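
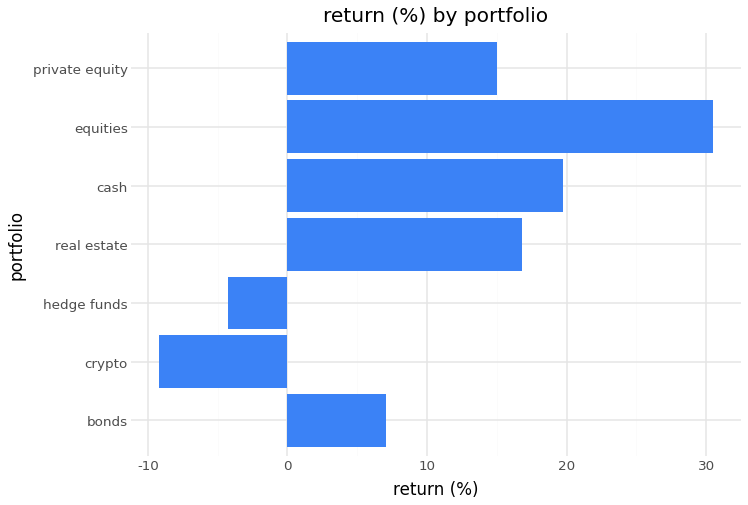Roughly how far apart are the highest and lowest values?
Max equities ≈ 30, min crypto ≈ -10; range ≈ 40.

≈ 40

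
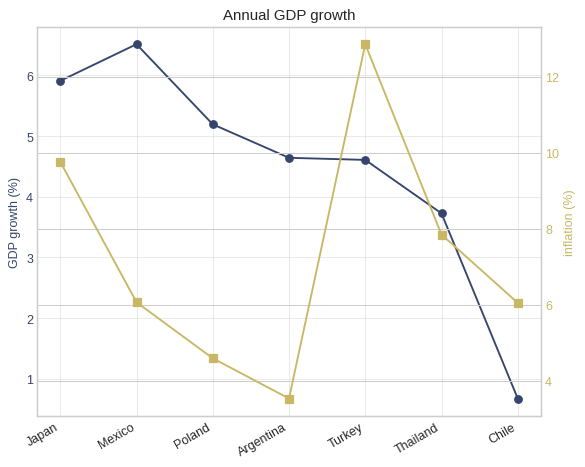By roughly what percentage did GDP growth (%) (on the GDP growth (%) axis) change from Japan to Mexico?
≈ +8.3%

Japan ≈ 6.0, Mexico ≈ 6.5; (6.5 − 6.0) / 6.0 ≈ +8.3%.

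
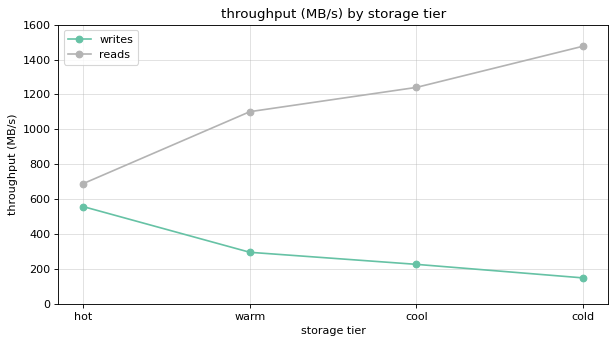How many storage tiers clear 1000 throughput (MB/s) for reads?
3

Above 1000: warm, cool, cold.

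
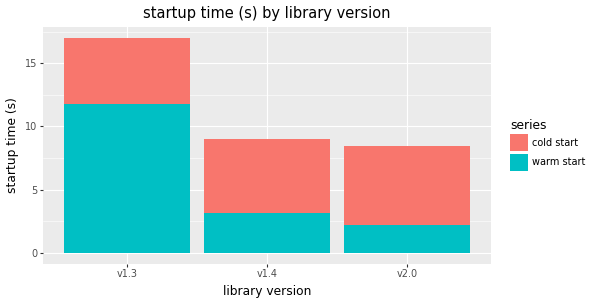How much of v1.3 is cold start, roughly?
cold start top ≈ 18, bottom ≈ 12; segment ≈ 6.

≈ 6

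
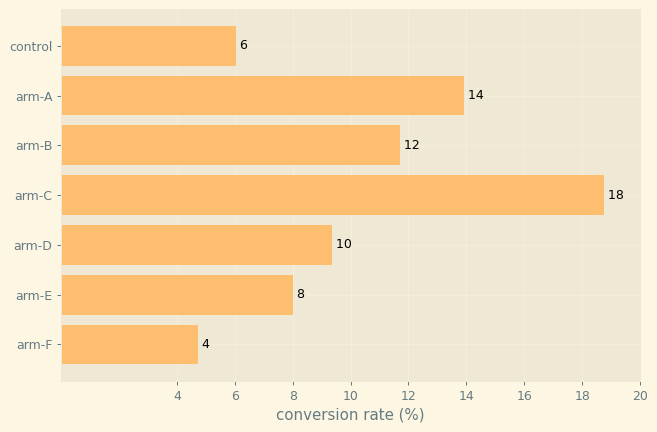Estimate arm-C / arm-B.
≈ 1.5×

arm-C ≈ 18, arm-B ≈ 12; 18/12 ≈ 1.5.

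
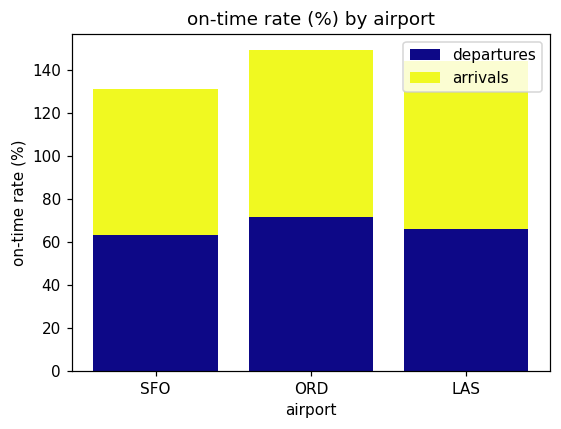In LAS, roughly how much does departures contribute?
≈ 60

departures top ≈ 60, bottom ≈ 0; segment ≈ 60.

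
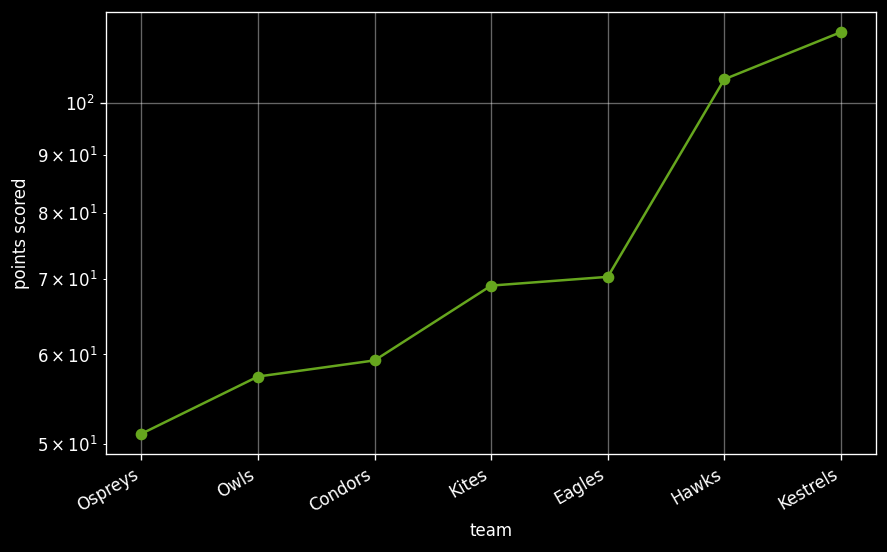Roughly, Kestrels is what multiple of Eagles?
Kestrels ≈ 120, Eagles ≈ 70; 120/70 ≈ 1.71.

≈ 1.71×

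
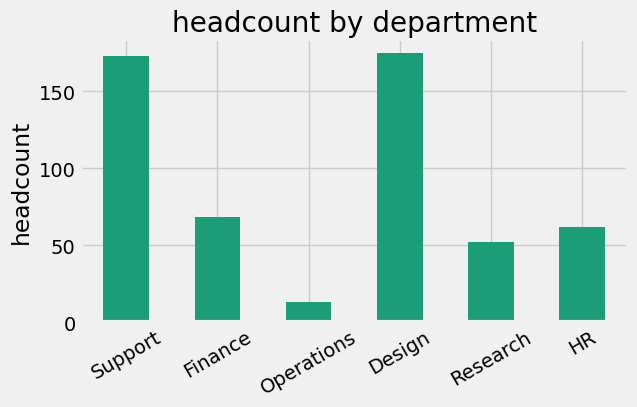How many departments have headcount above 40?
5

Above 40: Support, Finance, Design, Research, HR.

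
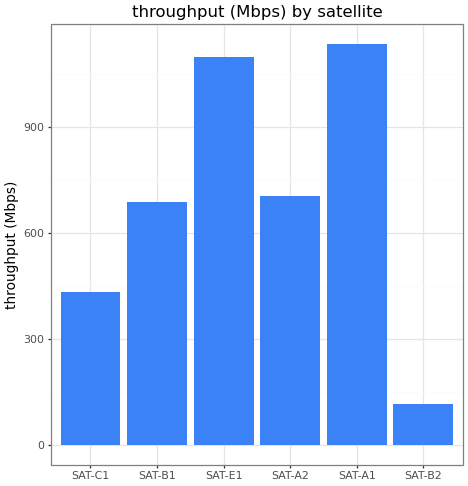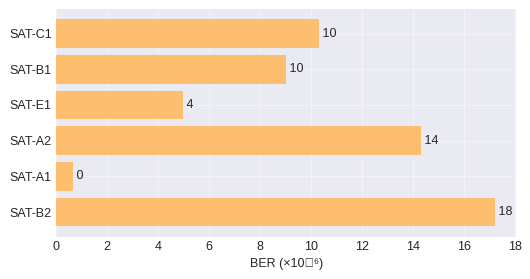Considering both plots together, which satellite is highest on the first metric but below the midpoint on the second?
Chart 2 median BER (×10⁻⁶) ≈ 10; below-median satellites: SAT-B1, SAT-E1, SAT-A1. Among those, SAT-A1 has the highest throughput (Mbps) (≈ 1200).

SAT-A1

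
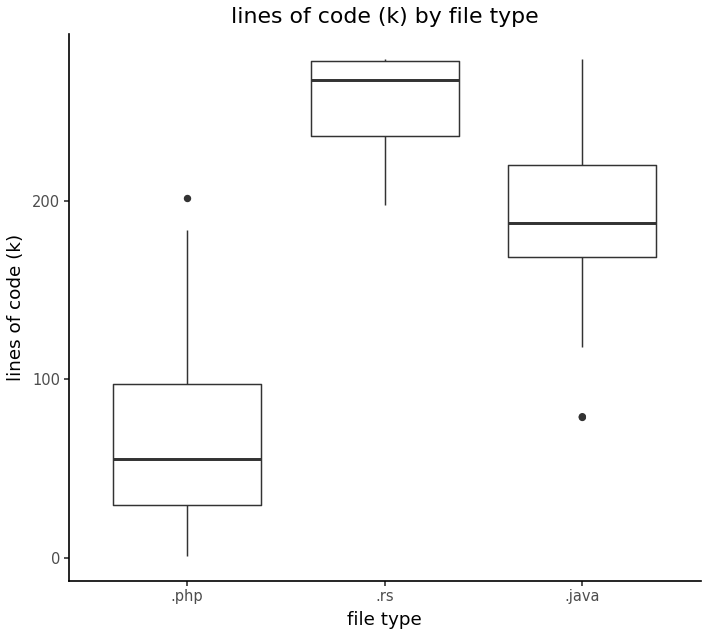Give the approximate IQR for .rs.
Q3 ≈ 280, Q1 ≈ 240; IQR ≈ 40.

≈ 40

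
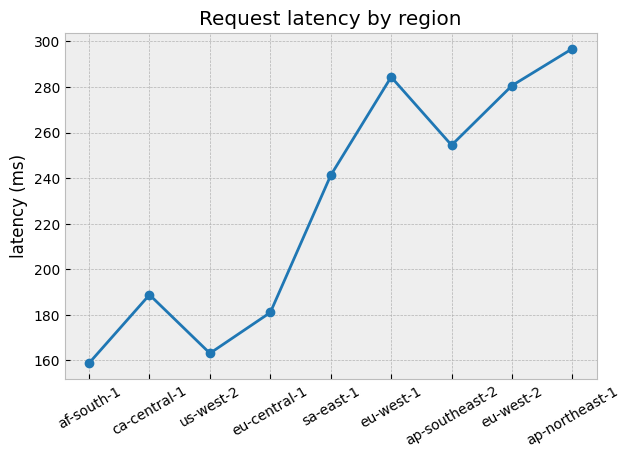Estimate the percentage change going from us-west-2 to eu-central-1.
≈ +12.5%

us-west-2 ≈ 160, eu-central-1 ≈ 180; (180 − 160) / 160 ≈ +12.5%.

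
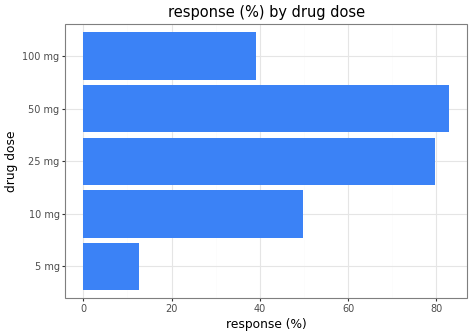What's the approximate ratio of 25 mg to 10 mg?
25 mg ≈ 80, 10 mg ≈ 50; 80/50 ≈ 1.6.

≈ 1.6×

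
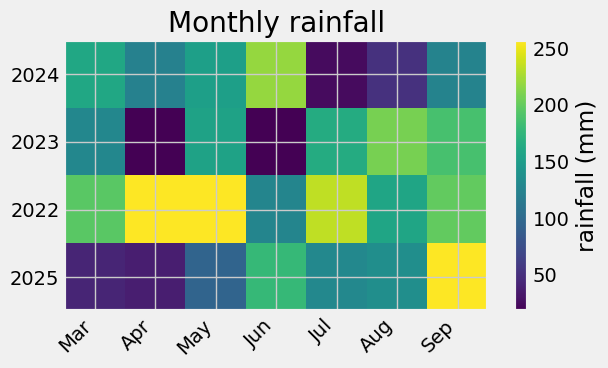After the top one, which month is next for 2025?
Top 3 for 2025: Sep ≈ 260, Jun ≈ 180, Aug ≈ 140.

Jun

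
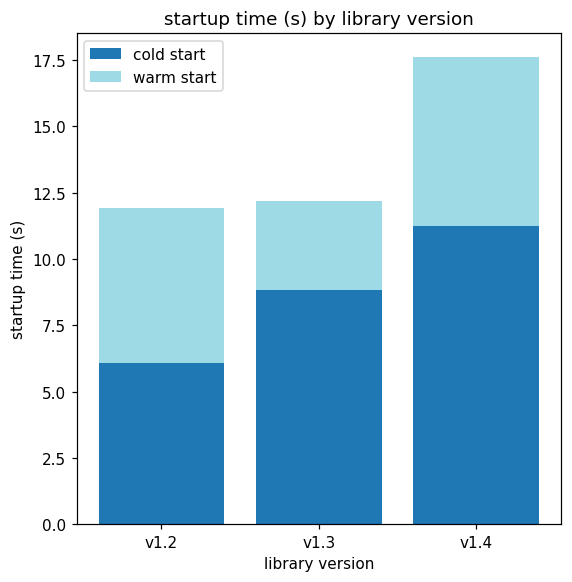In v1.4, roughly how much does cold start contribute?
cold start top ≈ 12, bottom ≈ 0; segment ≈ 12.

≈ 12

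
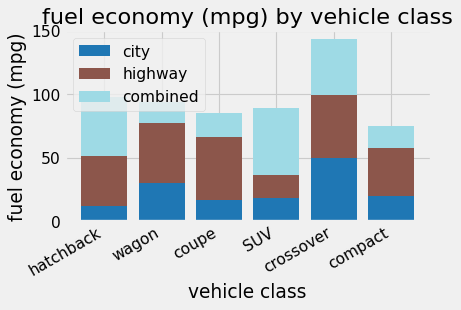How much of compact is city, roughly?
city top ≈ 20, bottom ≈ 0; segment ≈ 20.

≈ 20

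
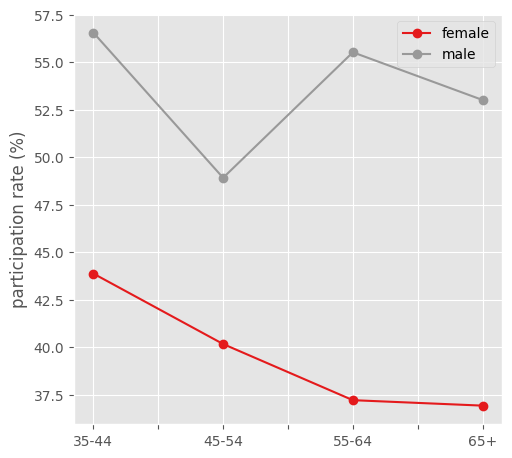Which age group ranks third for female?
Top 4 for female: 35-44 ≈ 44, 45-54 ≈ 40, 55-64 ≈ 38, 65+ ≈ 36.

55-64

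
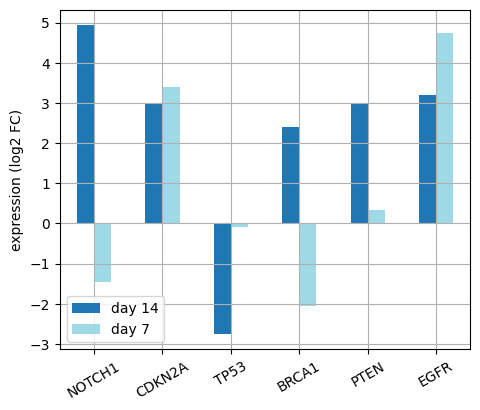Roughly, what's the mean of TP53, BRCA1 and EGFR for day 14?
(-3 + 2 + 3) / 3 ≈ 1.

≈ 1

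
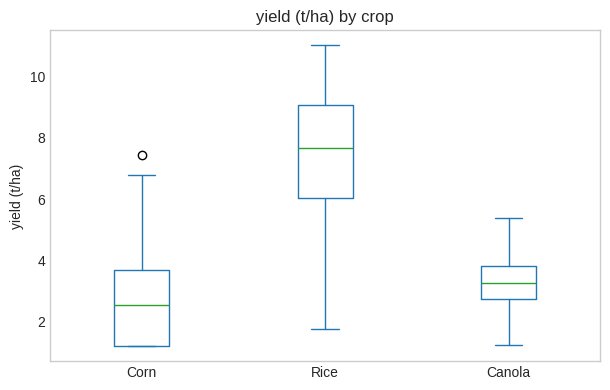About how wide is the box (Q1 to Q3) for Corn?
≈ 2.5

Q3 ≈ 3.5, Q1 ≈ 1.0; IQR ≈ 2.5.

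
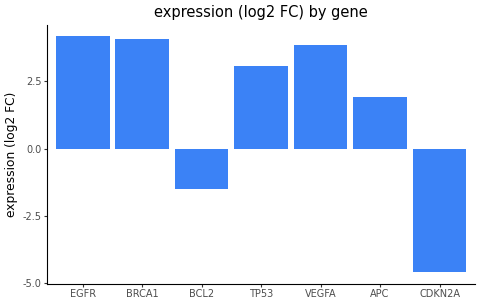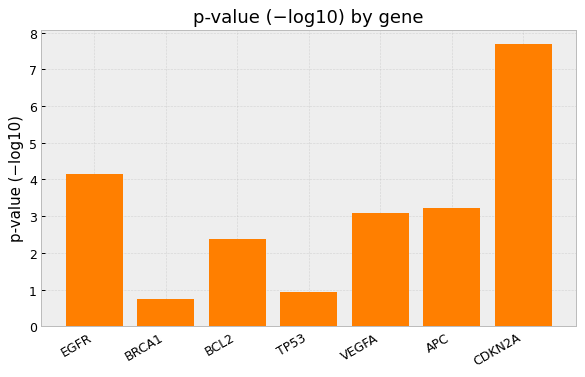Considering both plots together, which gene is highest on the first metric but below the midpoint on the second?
Chart 2 median p-value (−log10) ≈ 3; below-median genes: BRCA1, BCL2, TP53. Among those, BRCA1 has the highest expression (log2 FC) (≈ 4).

BRCA1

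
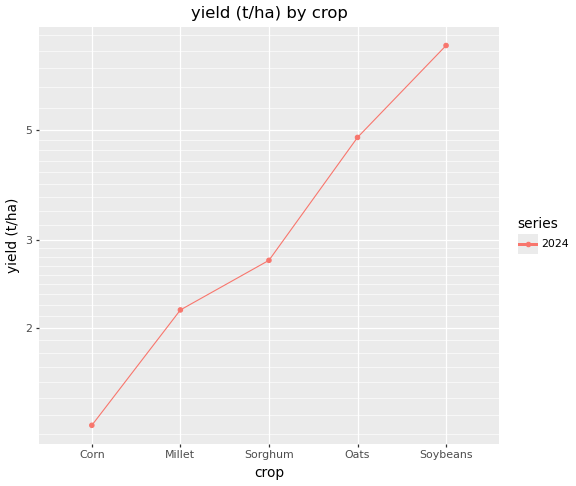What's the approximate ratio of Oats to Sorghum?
≈ 1.67×

Oats ≈ 5, Sorghum ≈ 3; 5/3 ≈ 1.67.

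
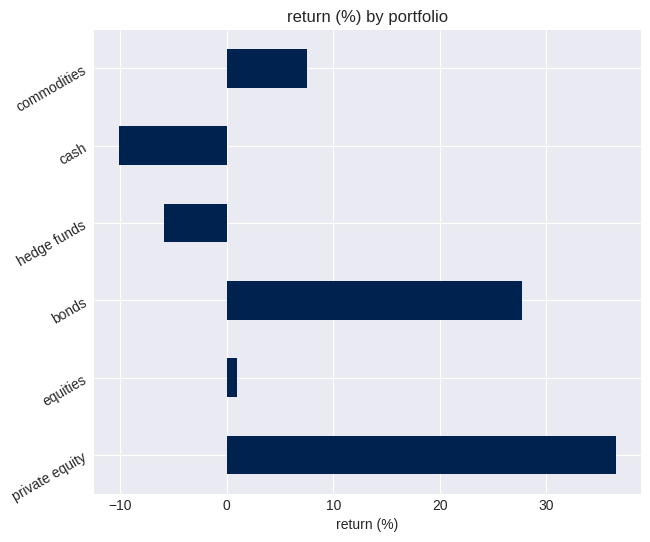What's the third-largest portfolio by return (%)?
Top 4: private equity ≈ 35, bonds ≈ 30, commodities ≈ 10, equities ≈ 0.

commodities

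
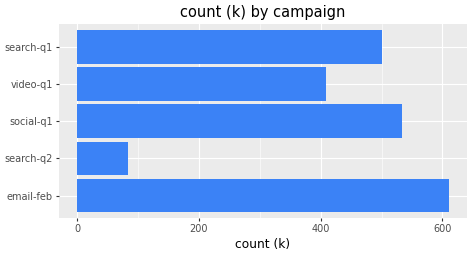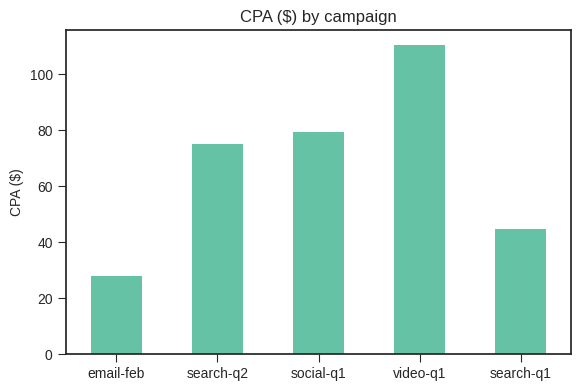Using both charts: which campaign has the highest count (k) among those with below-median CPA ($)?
email-feb

Chart 2 median CPA ($) ≈ 80; below-median campaigns: email-feb, search-q1. Among those, email-feb has the highest count (k) (≈ 600).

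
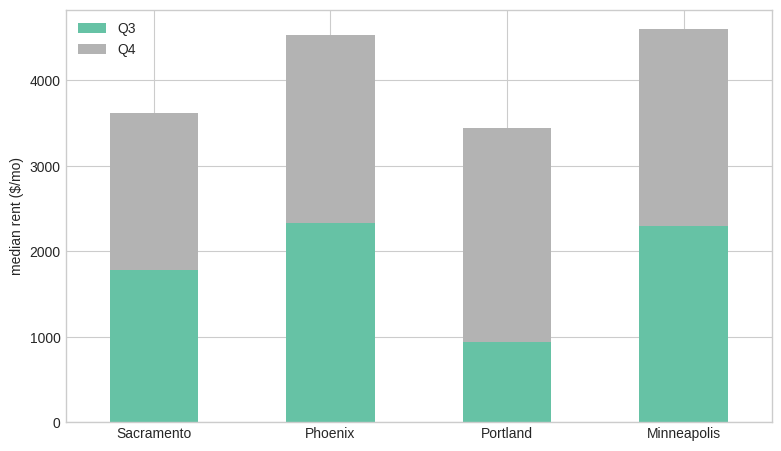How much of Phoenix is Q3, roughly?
Q3 top ≈ 2500, bottom ≈ 0; segment ≈ 2500.

≈ 2500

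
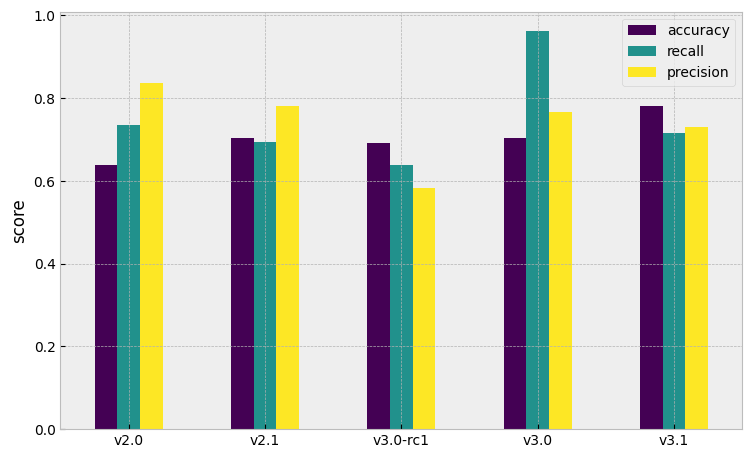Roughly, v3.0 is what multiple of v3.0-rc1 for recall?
≈ 1.67×

v3.0 ≈ 1.0, v3.0-rc1 ≈ 0.6; 1.0/0.6 ≈ 1.67.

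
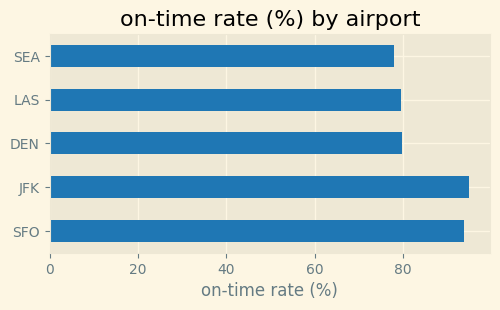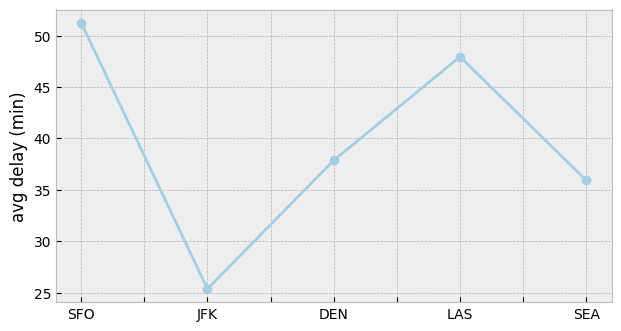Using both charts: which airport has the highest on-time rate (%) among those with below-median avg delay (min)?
JFK

Chart 2 median avg delay (min) ≈ 40; below-median airports: JFK, SEA. Among those, JFK has the highest on-time rate (%) (≈ 90).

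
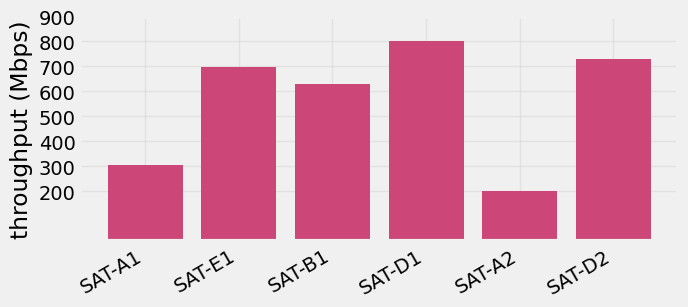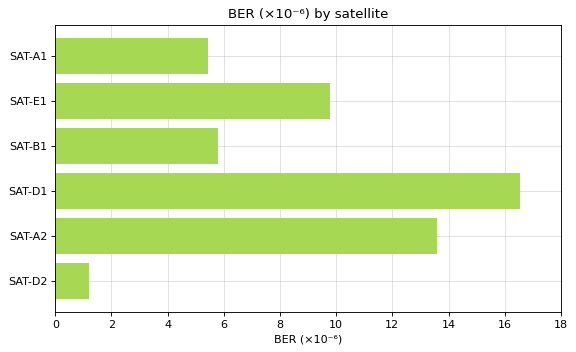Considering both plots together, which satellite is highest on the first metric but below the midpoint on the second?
Chart 2 median BER (×10⁻⁶) ≈ 8; below-median satellites: SAT-A1, SAT-B1, SAT-D2. Among those, SAT-D2 has the highest throughput (Mbps) (≈ 700).

SAT-D2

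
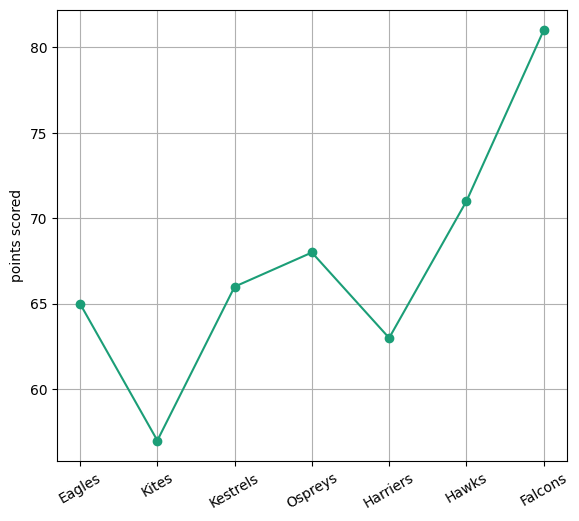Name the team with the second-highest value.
Top 3: Falcons ≈ 80, Hawks ≈ 72, Ospreys ≈ 68.

Hawks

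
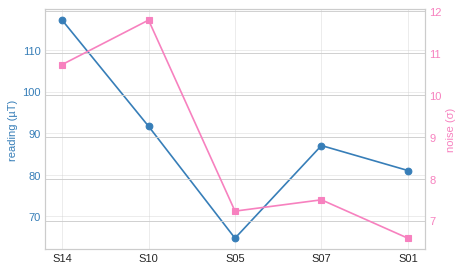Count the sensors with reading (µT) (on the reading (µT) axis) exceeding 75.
4

Above 75: S14, S10, S07, S01.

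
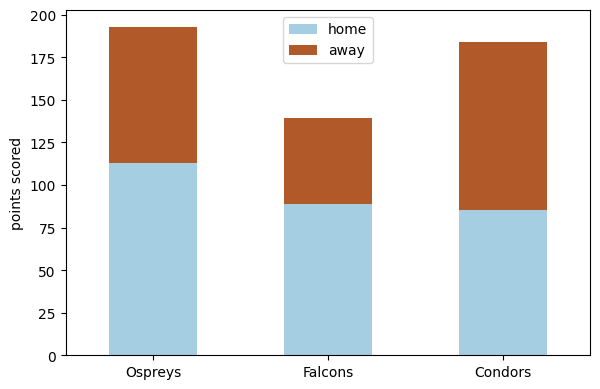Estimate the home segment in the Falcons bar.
home top ≈ 80, bottom ≈ 0; segment ≈ 80.

≈ 80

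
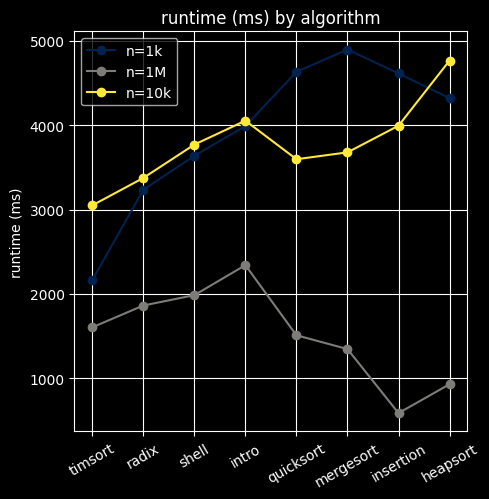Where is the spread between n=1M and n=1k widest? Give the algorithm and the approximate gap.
insertion: n=1M ≈ 500, n=1k ≈ 4500 → gap ≈ 4000. Next-largest (mergesort) is only ≈ 3500.

insertion, ≈ 4000 ms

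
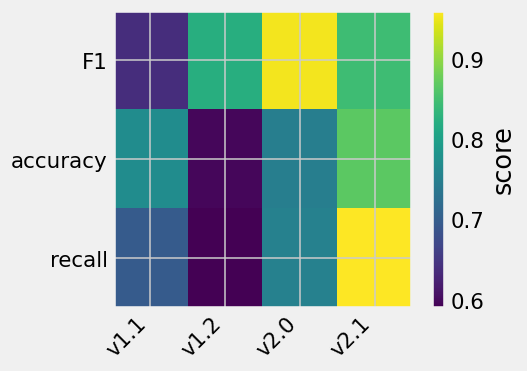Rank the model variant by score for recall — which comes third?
Top 4 for recall: v2.1 ≈ 0.95, v2.0 ≈ 0.75, v1.1 ≈ 0.70, v1.2 ≈ 0.60.

v1.1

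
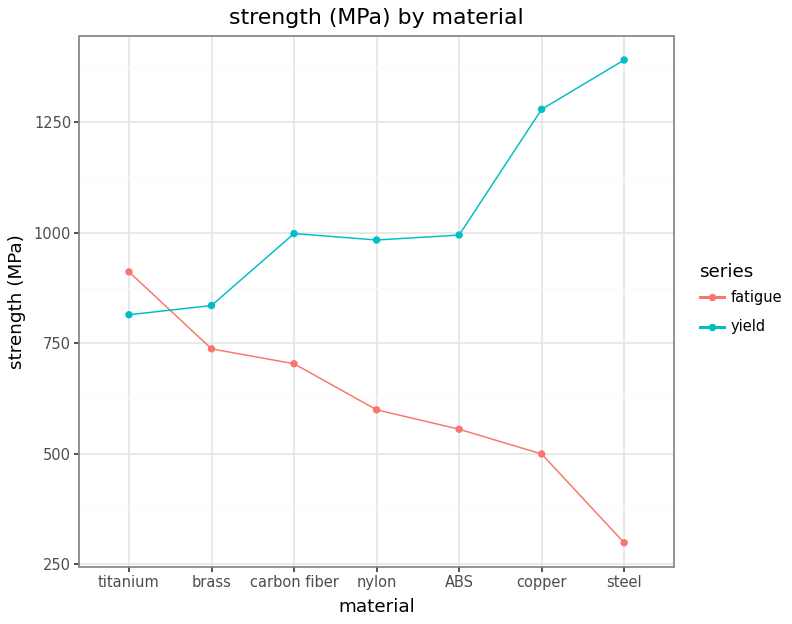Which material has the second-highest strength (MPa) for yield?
Top 3 for yield: steel ≈ 1400, copper ≈ 1300, carbon fiber ≈ 1000.

copper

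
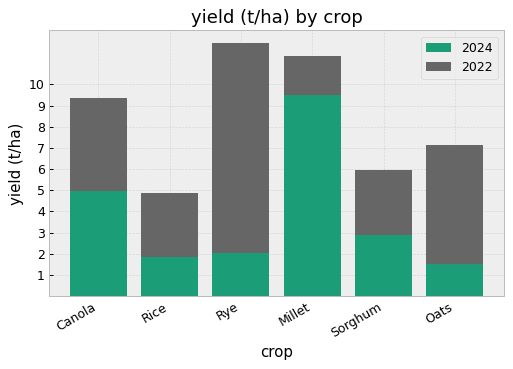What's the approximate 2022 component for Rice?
2022 top ≈ 5, bottom ≈ 2; segment ≈ 3.

≈ 3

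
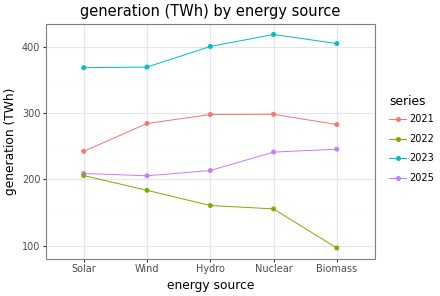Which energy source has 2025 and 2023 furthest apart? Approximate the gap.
Hydro, ≈ 200 TWh

Hydro: 2025 ≈ 200, 2023 ≈ 400 → gap ≈ 200. Next-largest (Nuclear) is only ≈ 150.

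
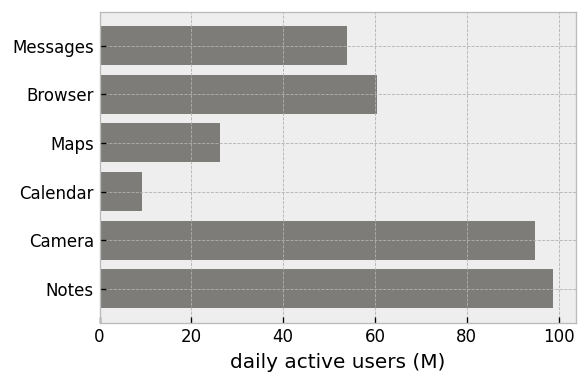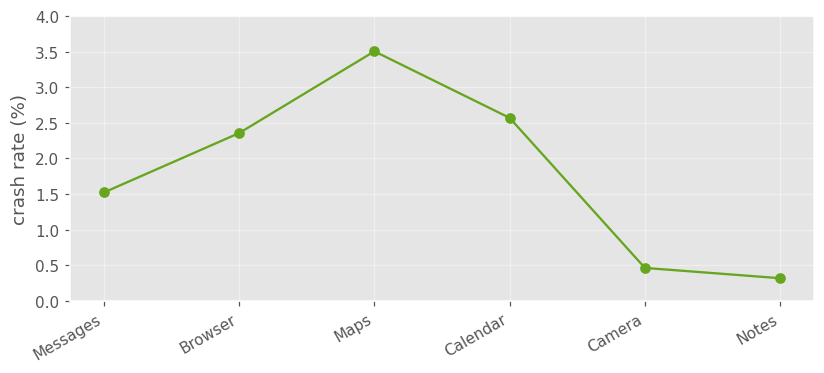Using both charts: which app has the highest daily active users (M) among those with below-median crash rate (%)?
Chart 2 median crash rate (%) ≈ 2; below-median apps: Messages, Camera, Notes. Among those, Notes has the highest daily active users (M) (≈ 100).

Notes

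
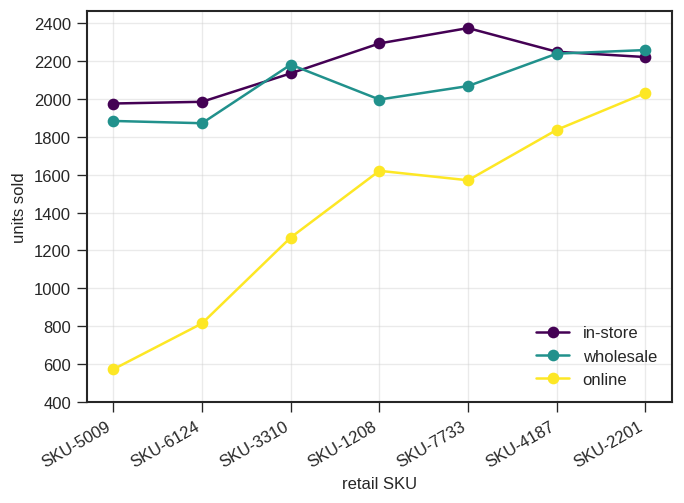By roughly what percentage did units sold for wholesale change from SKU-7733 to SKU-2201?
SKU-7733 ≈ 2000, SKU-2201 ≈ 2200; (2200 − 2000) / 2000 ≈ +10%.

≈ +10%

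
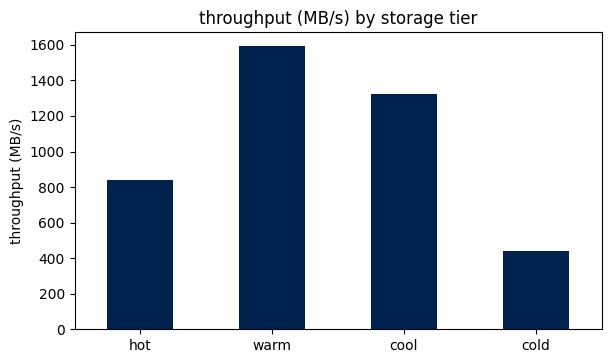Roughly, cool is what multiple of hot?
≈ 1.75×

cool ≈ 1400, hot ≈ 800; 1400/800 ≈ 1.75.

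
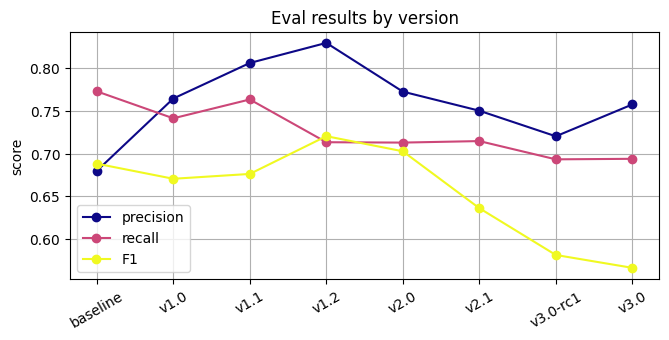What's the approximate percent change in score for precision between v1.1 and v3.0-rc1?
≈ -12.5%

v1.1 ≈ 0.80, v3.0-rc1 ≈ 0.70; (0.70 − 0.80) / 0.80 ≈ -12.5%.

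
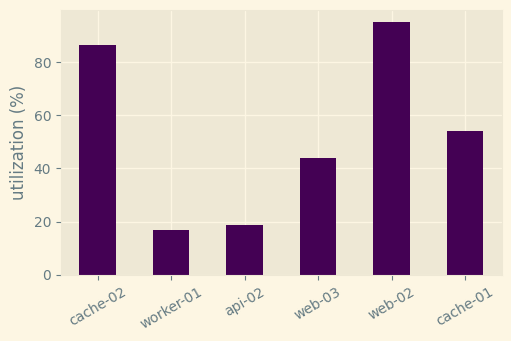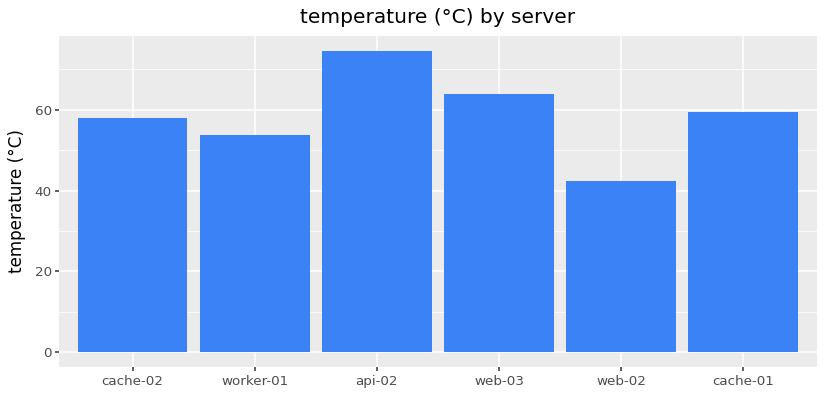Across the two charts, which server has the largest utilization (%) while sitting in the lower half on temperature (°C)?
Chart 2 median temperature (°C) ≈ 60; below-median servers: cache-02, worker-01, web-02. Among those, web-02 has the highest utilization (%) (≈ 100).

web-02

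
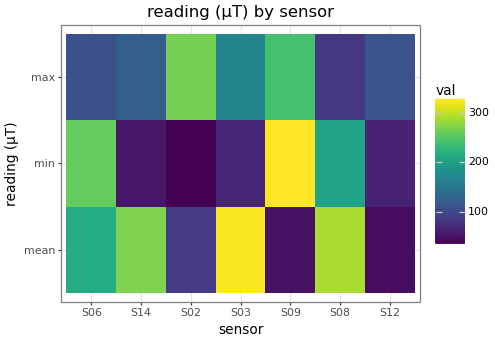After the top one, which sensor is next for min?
S06

Top 3 for min: S09 ≈ 325, S06 ≈ 250, S08 ≈ 200.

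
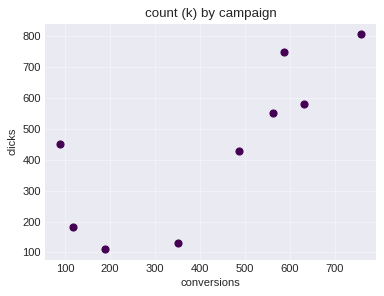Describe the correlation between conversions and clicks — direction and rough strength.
positive, strong

Points are positively correlated; strong (|r| ≈ 0.8).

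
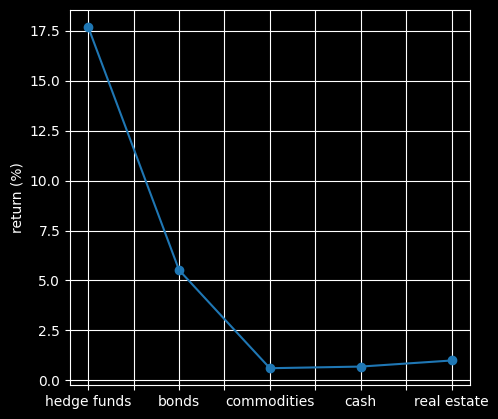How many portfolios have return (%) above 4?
Above 4: hedge funds, bonds.

2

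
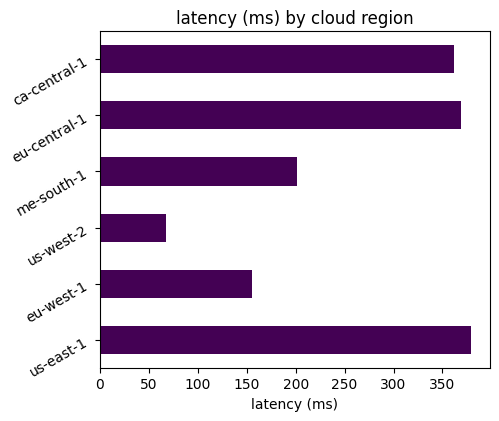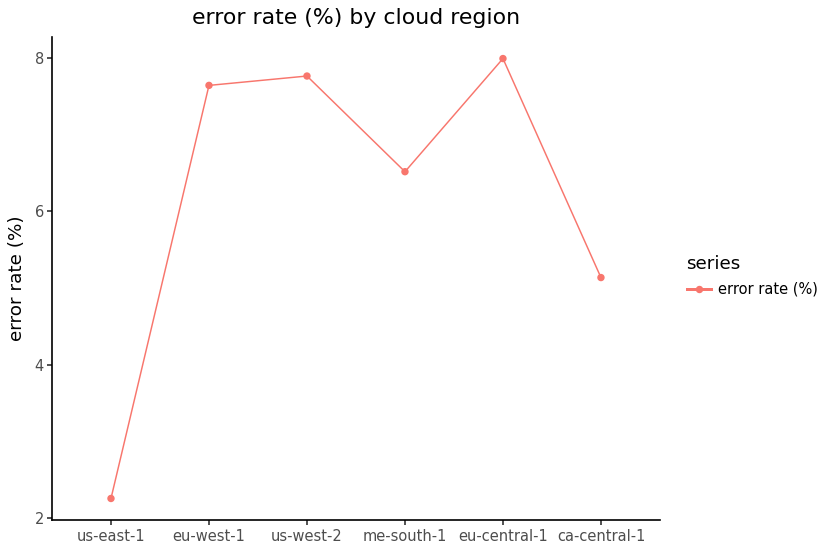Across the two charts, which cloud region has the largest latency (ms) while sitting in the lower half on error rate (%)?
Chart 2 median error rate (%) ≈ 7; below-median cloud regions: us-east-1, me-south-1, ca-central-1. Among those, us-east-1 has the highest latency (ms) (≈ 400).

us-east-1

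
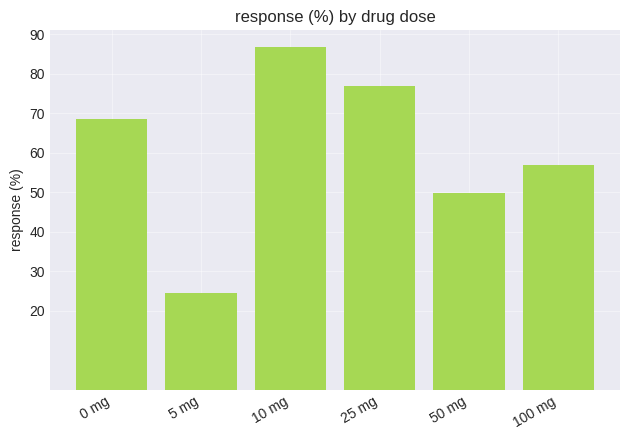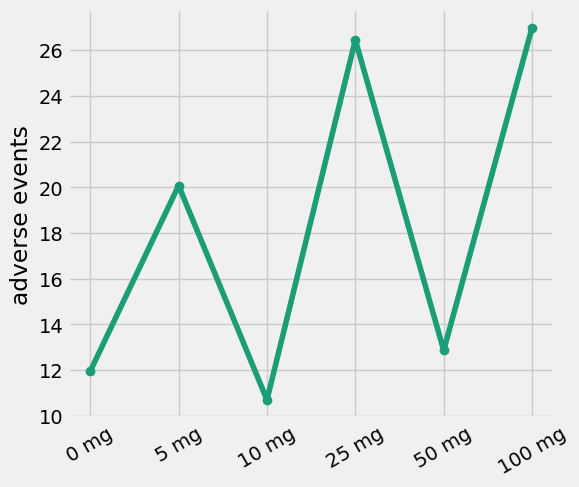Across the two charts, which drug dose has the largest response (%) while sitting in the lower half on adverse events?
Chart 2 median adverse events ≈ 15; below-median drug doses: 0 mg, 10 mg, 50 mg. Among those, 10 mg has the highest response (%) (≈ 90).

10 mg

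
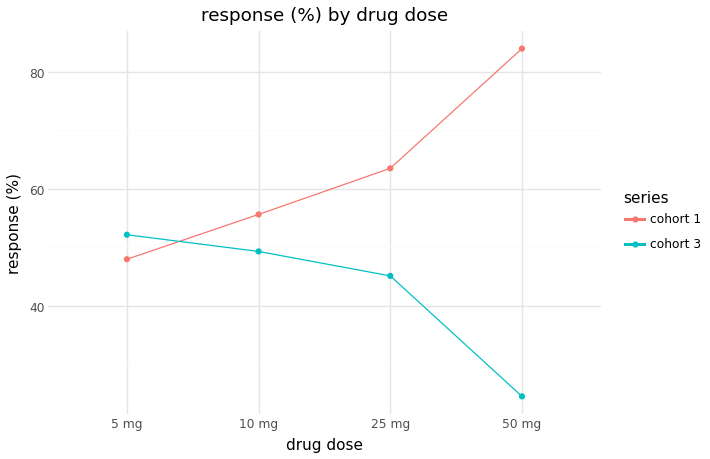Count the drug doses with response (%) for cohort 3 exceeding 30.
3

Above 30: 5 mg, 10 mg, 25 mg.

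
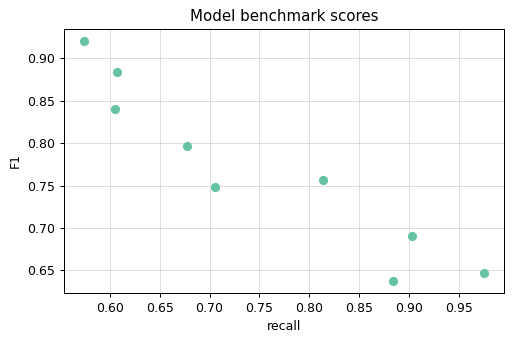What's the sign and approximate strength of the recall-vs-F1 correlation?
Points are negatively correlated; strong (|r| ≈ 0.9).

negative, strong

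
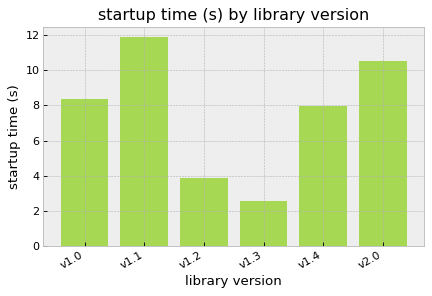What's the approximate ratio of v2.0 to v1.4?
v2.0 ≈ 11, v1.4 ≈ 8; 11/8 ≈ 1.38.

≈ 1.38×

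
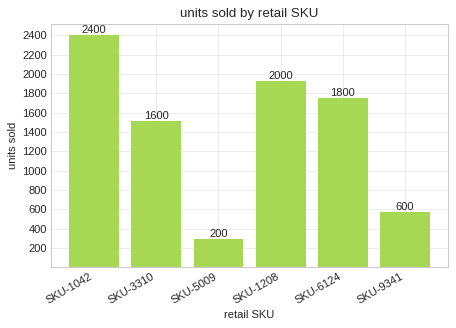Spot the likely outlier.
SKU-5009 ≈ 200; the rest sit between ≈ 600 and ≈ 2400.

SKU-5009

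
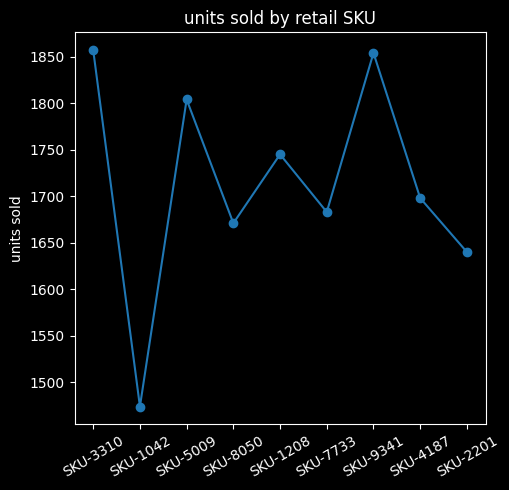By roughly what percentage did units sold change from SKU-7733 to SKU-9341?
SKU-7733 ≈ 1700, SKU-9341 ≈ 1850; (1850 − 1700) / 1700 ≈ +8.8%.

≈ +8.8%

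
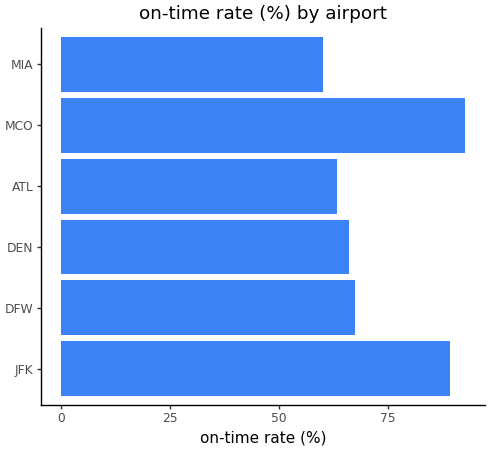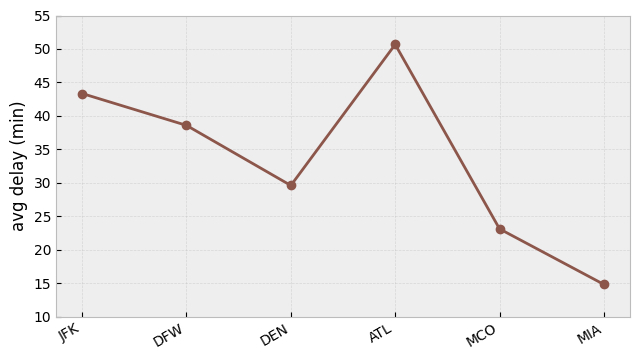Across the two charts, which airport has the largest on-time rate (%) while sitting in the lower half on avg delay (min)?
MCO

Chart 2 median avg delay (min) ≈ 35; below-median airports: DEN, MCO, MIA. Among those, MCO has the highest on-time rate (%) (≈ 90).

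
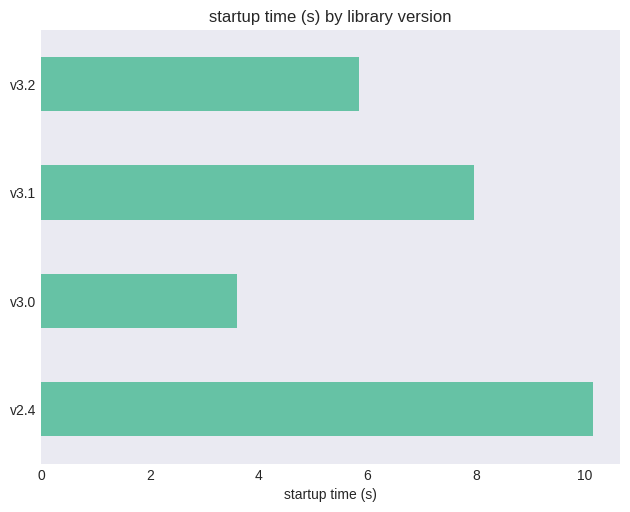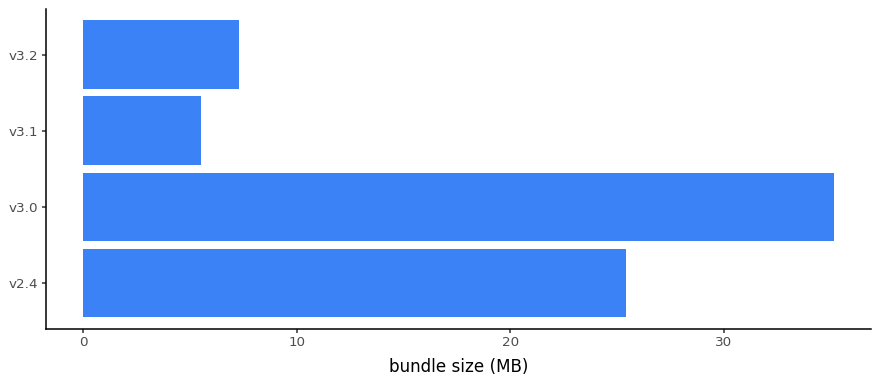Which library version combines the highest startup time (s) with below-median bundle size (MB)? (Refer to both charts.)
Chart 2 median bundle size (MB) ≈ 15; below-median library versions: v3.1, v3.2. Among those, v3.1 has the highest startup time (s) (≈ 8).

v3.1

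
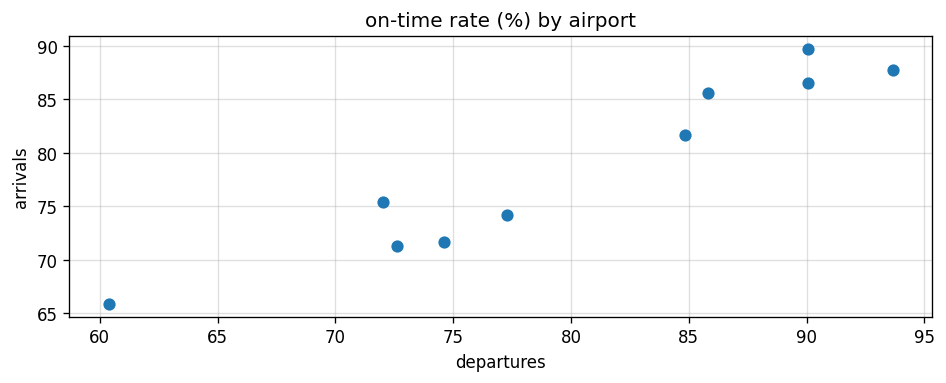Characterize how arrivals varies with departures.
Points are positively correlated; strong (|r| ≈ 1.0).

positive, strong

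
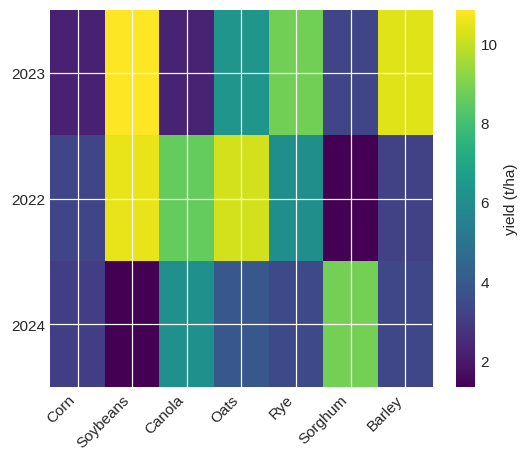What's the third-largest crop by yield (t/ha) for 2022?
Canola

Top 4 for 2022: Soybeans ≈ 11, Oats ≈ 10, Canola ≈ 9, Rye ≈ 6.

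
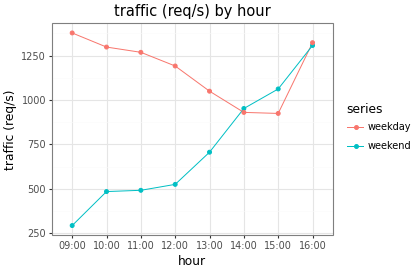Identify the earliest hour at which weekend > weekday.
13:00: weekend ≈ 700 vs weekday ≈ 1000 (not yet); 14:00: weekend ≈ 1000 vs weekday ≈ 900 (first crossover).

14:00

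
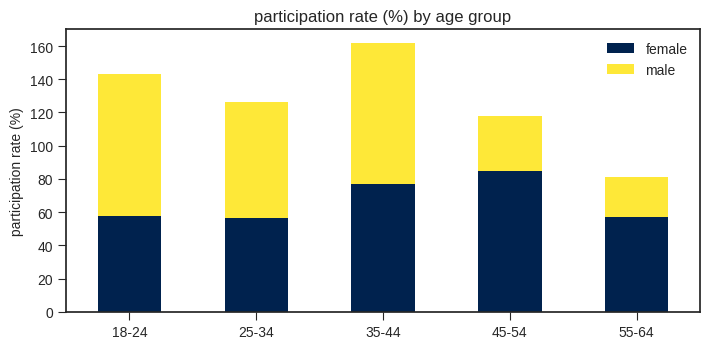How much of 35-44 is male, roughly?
≈ 80

male top ≈ 160, bottom ≈ 80; segment ≈ 80.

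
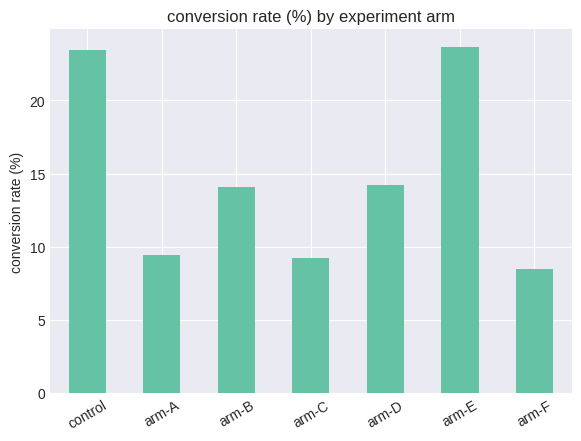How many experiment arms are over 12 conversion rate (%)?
Above 12: control, arm-B, arm-D, arm-E.

4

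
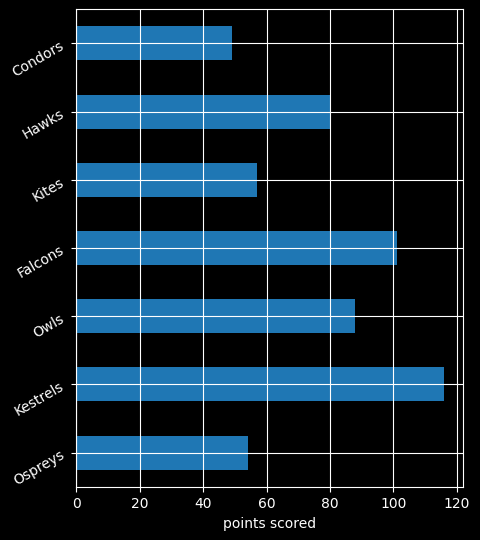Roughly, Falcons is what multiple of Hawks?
≈ 1.25×

Falcons ≈ 100, Hawks ≈ 80; 100/80 ≈ 1.25.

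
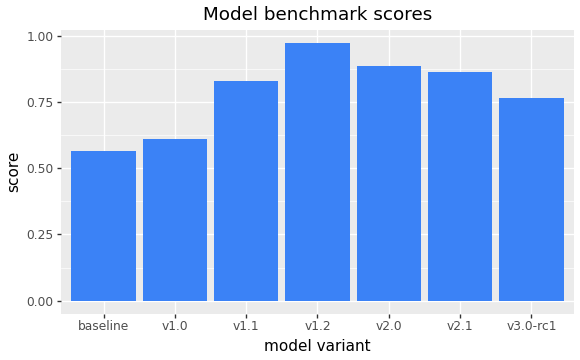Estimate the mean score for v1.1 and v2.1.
(0.8 + 0.9) / 2 ≈ 0.85.

≈ 0.85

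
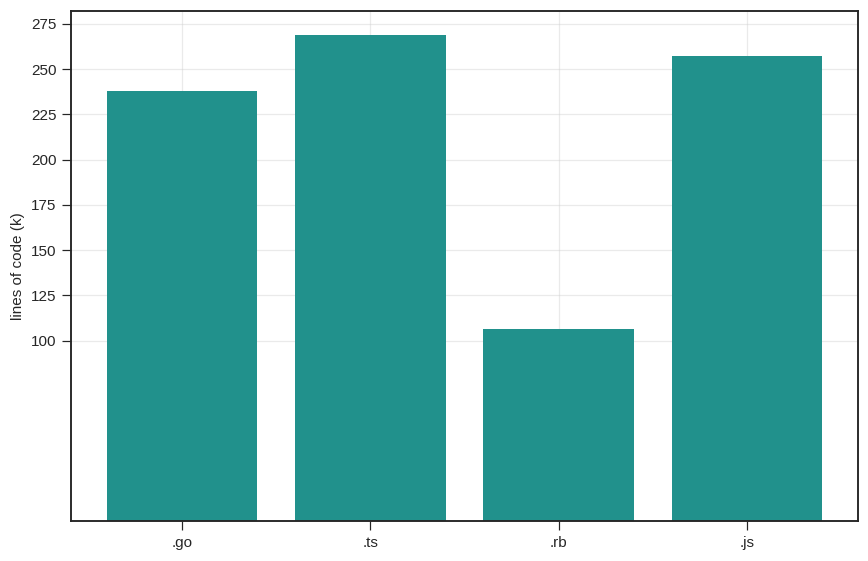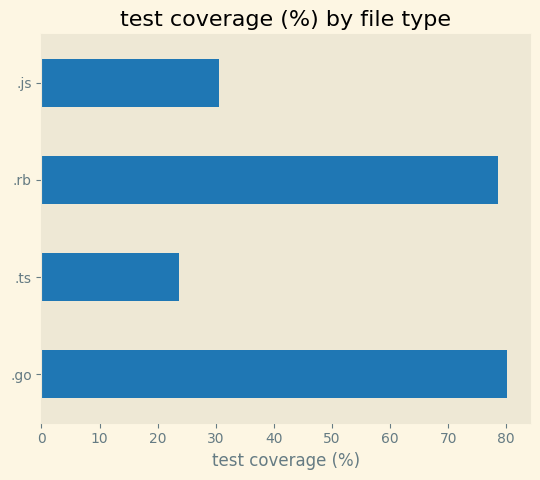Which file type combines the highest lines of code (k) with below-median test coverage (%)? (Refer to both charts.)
.ts

Chart 2 median test coverage (%) ≈ 50; below-median file types: .ts, .js. Among those, .ts has the highest lines of code (k) (≈ 275).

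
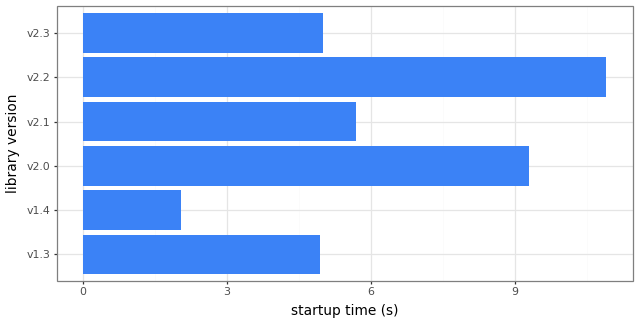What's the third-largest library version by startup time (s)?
Top 4: v2.2 ≈ 11, v2.0 ≈ 9, v2.1 ≈ 6, v2.3 ≈ 5.

v2.1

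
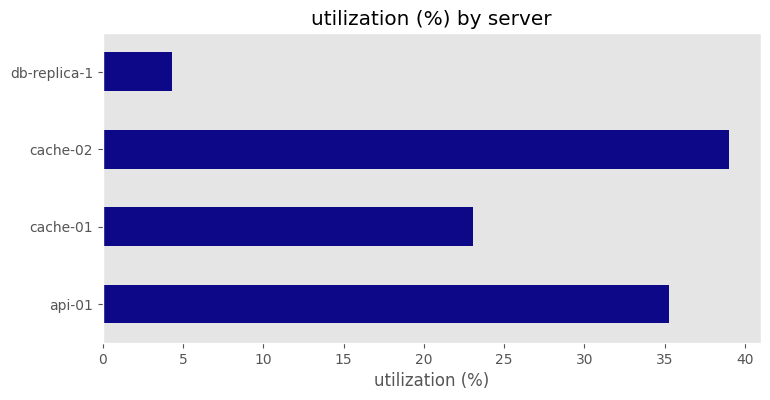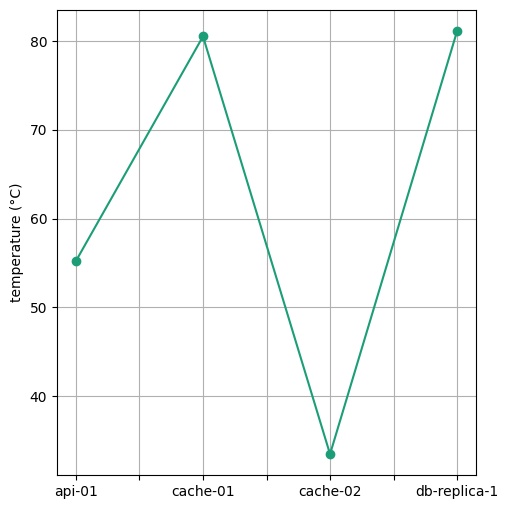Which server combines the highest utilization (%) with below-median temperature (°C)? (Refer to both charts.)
Chart 2 median temperature (°C) ≈ 70; below-median servers: api-01, cache-02. Among those, cache-02 has the highest utilization (%) (≈ 40).

cache-02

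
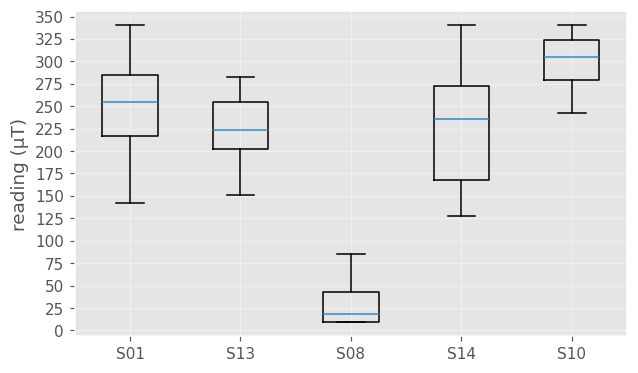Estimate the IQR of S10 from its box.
≈ 50

Q3 ≈ 325, Q1 ≈ 275; IQR ≈ 50.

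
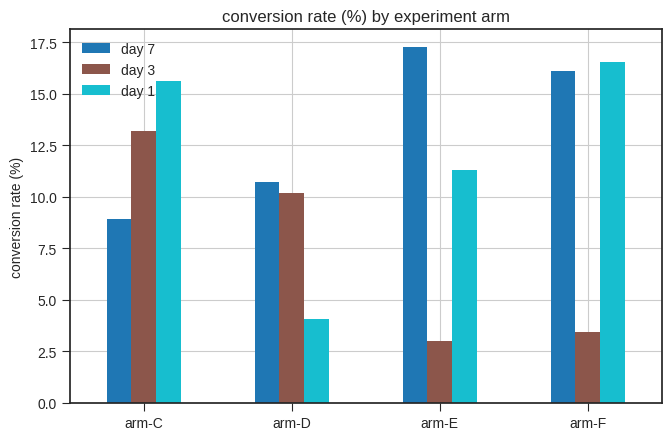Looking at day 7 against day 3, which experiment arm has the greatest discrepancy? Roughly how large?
arm-E, ≈ 16 %

arm-E: day 7 ≈ 18, day 3 ≈ 2 → gap ≈ 16. Next-largest (arm-F) is only ≈ 12.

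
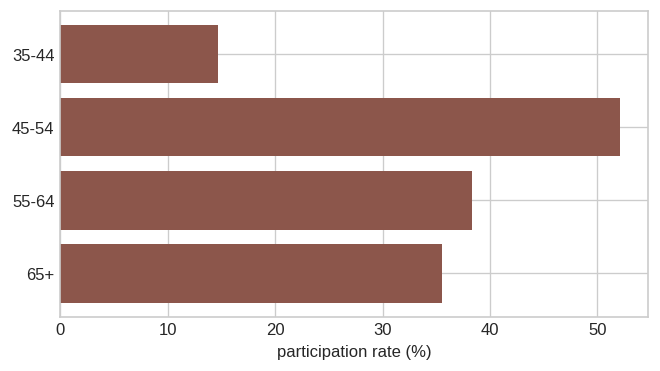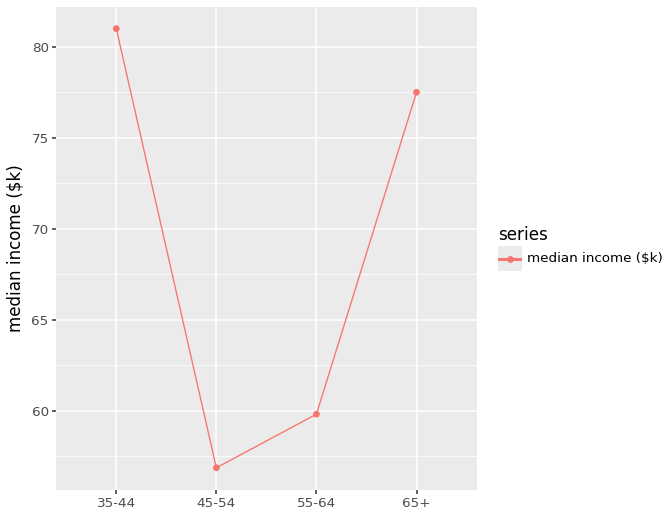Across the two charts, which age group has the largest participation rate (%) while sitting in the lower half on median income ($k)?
Chart 2 median median income ($k) ≈ 70; below-median age groups: 45-54, 55-64. Among those, 45-54 has the highest participation rate (%) (≈ 50).

45-54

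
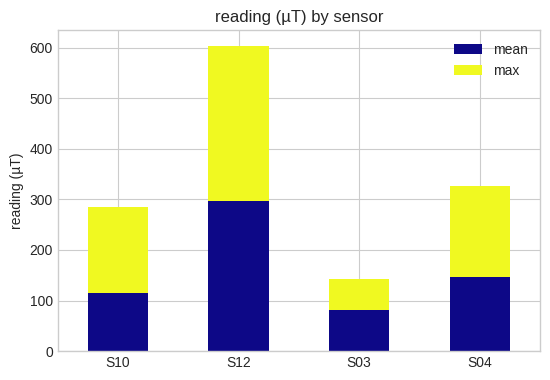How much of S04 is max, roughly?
max top ≈ 300, bottom ≈ 100; segment ≈ 200.

≈ 200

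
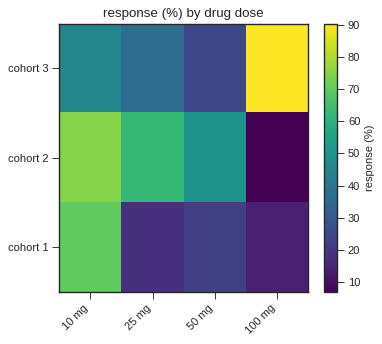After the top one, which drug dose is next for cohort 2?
Top 3 for cohort 2: 10 mg ≈ 80, 25 mg ≈ 60, 50 mg ≈ 50.

25 mg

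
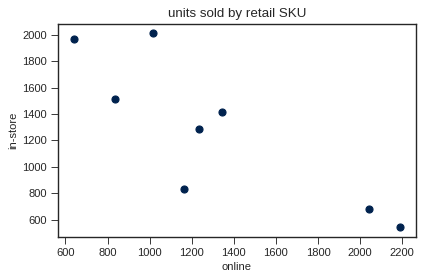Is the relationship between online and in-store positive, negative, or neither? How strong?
negative, strong

Points are negatively correlated; strong (|r| ≈ 0.8).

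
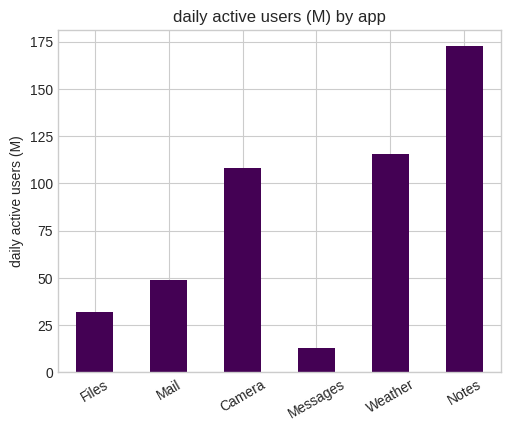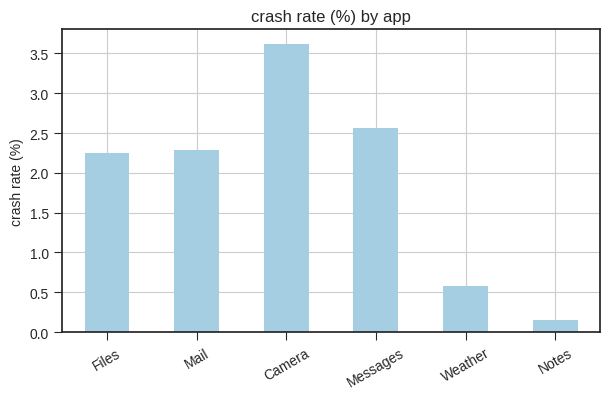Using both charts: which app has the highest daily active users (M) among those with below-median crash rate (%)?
Chart 2 median crash rate (%) ≈ 2.5; below-median apps: Files, Weather, Notes. Among those, Notes has the highest daily active users (M) (≈ 180).

Notes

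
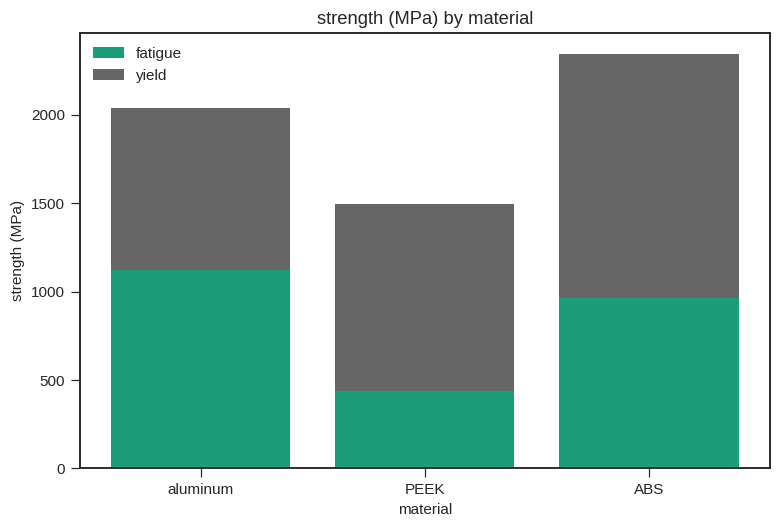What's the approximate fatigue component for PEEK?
fatigue top ≈ 400, bottom ≈ 0; segment ≈ 400.

≈ 400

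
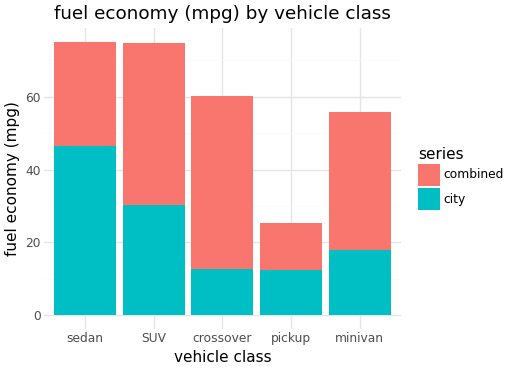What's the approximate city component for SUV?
≈ 30

city top ≈ 30, bottom ≈ 0; segment ≈ 30.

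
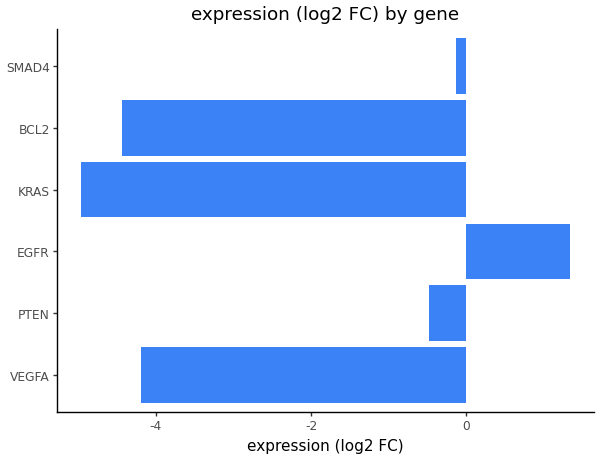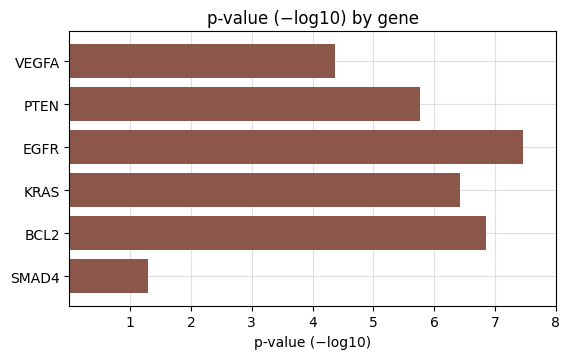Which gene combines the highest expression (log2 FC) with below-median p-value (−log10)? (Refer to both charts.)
SMAD4

Chart 2 median p-value (−log10) ≈ 6; below-median genes: VEGFA, PTEN, SMAD4. Among those, SMAD4 has the highest expression (log2 FC) (≈ -0.2).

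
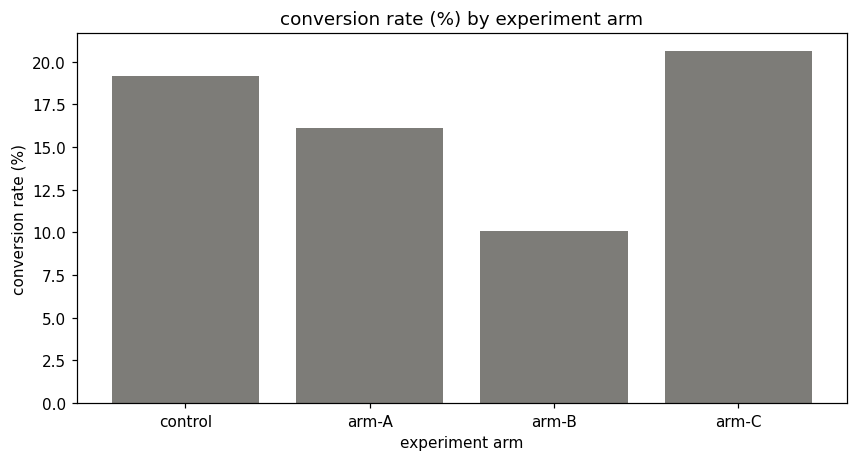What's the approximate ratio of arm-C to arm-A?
arm-C ≈ 20, arm-A ≈ 16; 20/16 ≈ 1.25.

≈ 1.25×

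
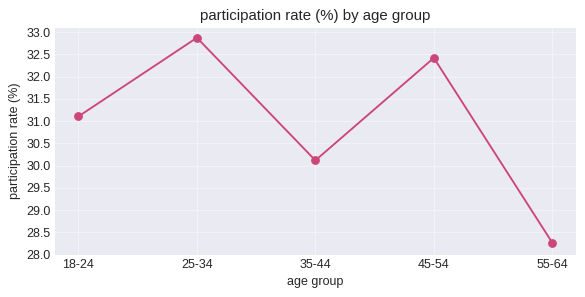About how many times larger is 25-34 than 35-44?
25-34 ≈ 33.0, 35-44 ≈ 30.0; 33.0/30.0 ≈ 1.1.

≈ 1.1×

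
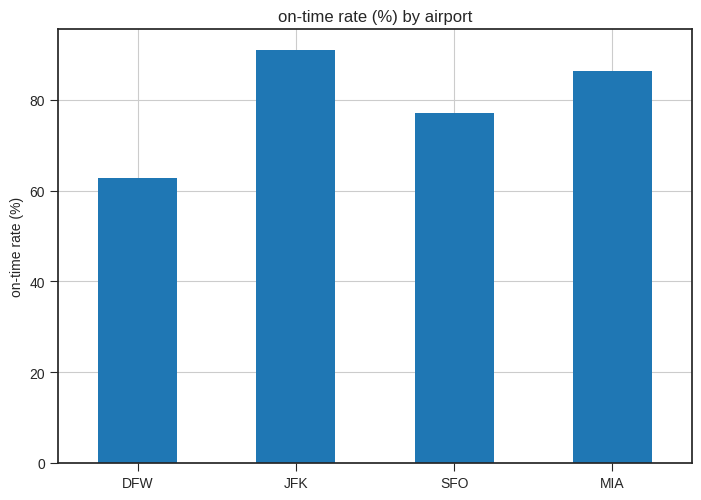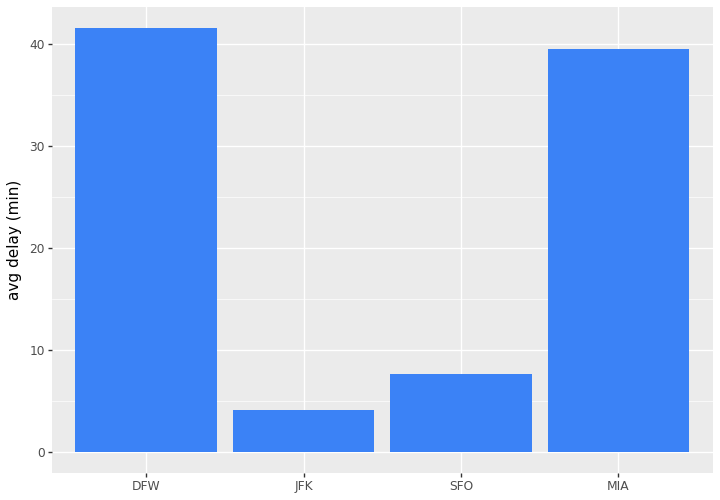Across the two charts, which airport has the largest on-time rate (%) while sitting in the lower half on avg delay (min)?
Chart 2 median avg delay (min) ≈ 25; below-median airports: JFK, SFO. Among those, JFK has the highest on-time rate (%) (≈ 90).

JFK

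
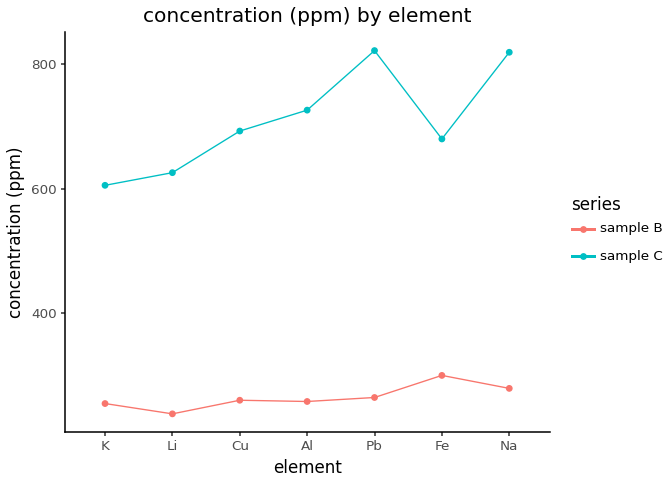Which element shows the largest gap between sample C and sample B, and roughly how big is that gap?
Pb: sample C ≈ 800, sample B ≈ 250 → gap ≈ 550. Next-largest (Na) is only ≈ 500.

Pb, ≈ 550 ppm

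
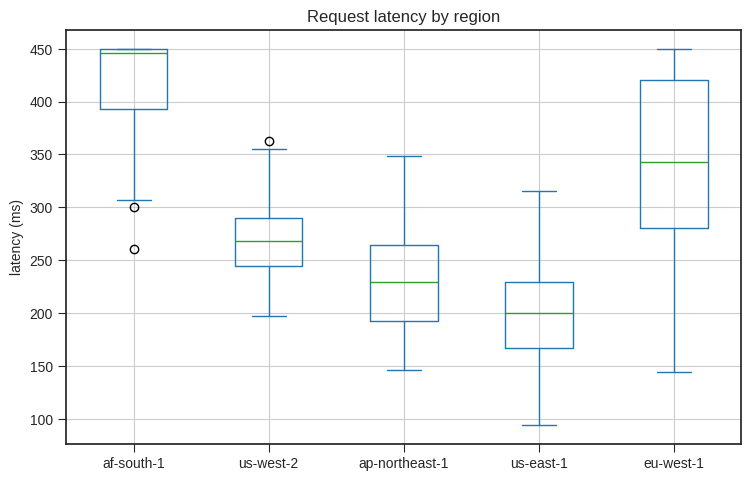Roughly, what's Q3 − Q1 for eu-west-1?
Q3 ≈ 425, Q1 ≈ 275; IQR ≈ 150.

≈ 150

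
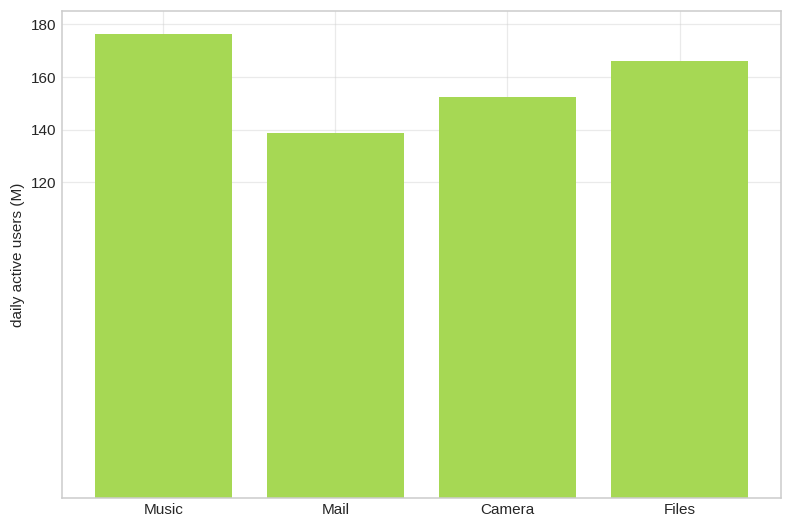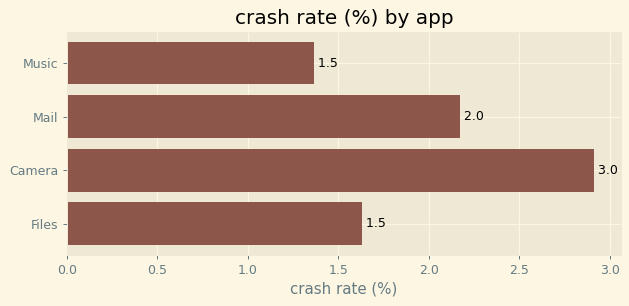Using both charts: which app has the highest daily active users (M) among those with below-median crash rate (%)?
Music

Chart 2 median crash rate (%) ≈ 2; below-median apps: Music, Files. Among those, Music has the highest daily active users (M) (≈ 180).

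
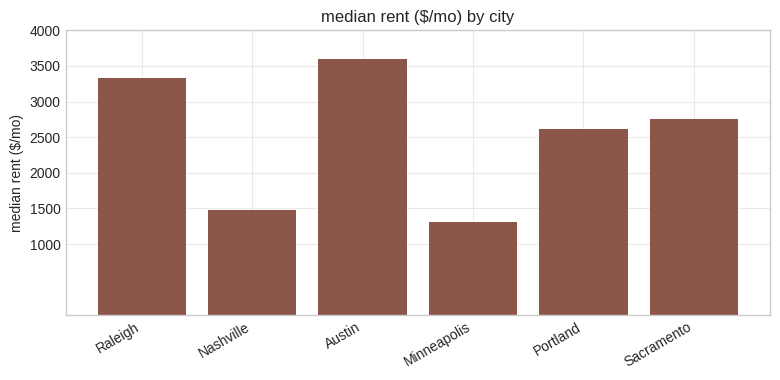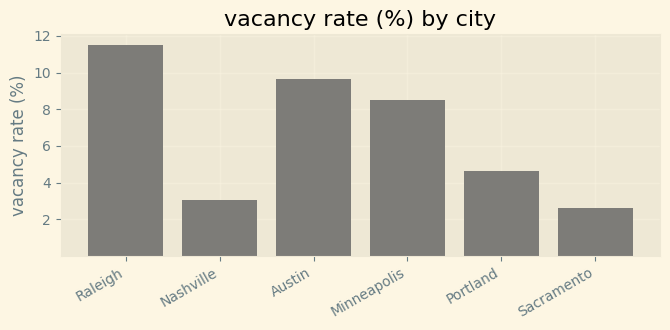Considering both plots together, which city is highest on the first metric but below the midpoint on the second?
Chart 2 median vacancy rate (%) ≈ 6; below-median cities: Nashville, Portland, Sacramento. Among those, Sacramento has the highest median rent ($/mo) (≈ 3000).

Sacramento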